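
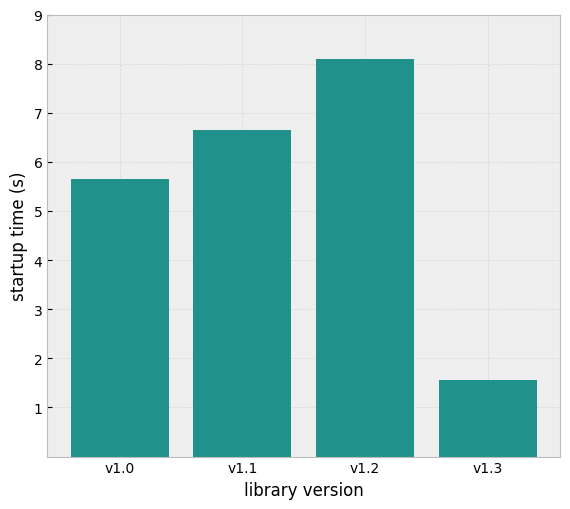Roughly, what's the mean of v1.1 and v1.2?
(7 + 8) / 2 ≈ 8.

≈ 8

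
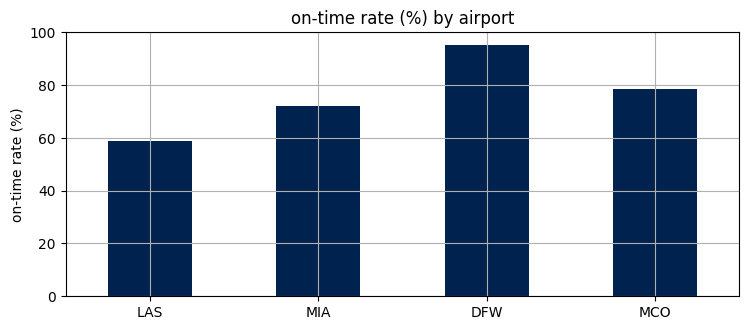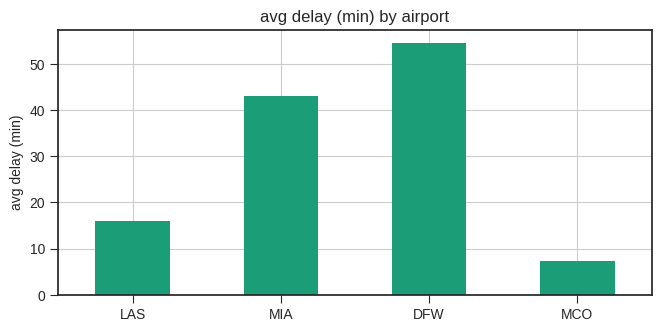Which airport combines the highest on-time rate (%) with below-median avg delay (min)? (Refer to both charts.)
MCO

Chart 2 median avg delay (min) ≈ 30; below-median airports: LAS, MCO. Among those, MCO has the highest on-time rate (%) (≈ 80).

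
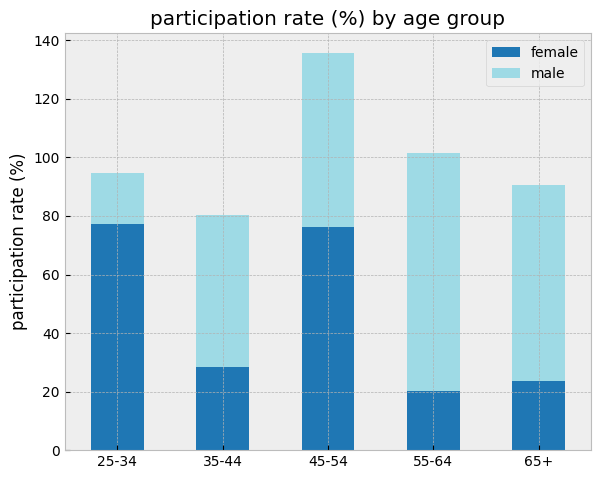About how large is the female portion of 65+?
≈ 20

female top ≈ 20, bottom ≈ 0; segment ≈ 20.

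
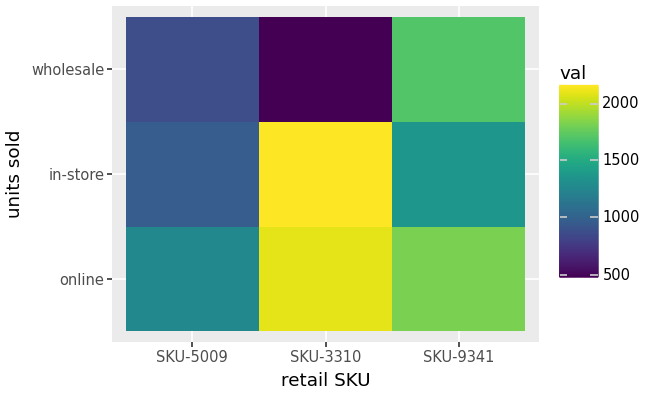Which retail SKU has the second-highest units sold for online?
SKU-9341

Top 3 for online: SKU-3310 ≈ 2000, SKU-9341 ≈ 1800, SKU-5009 ≈ 1200.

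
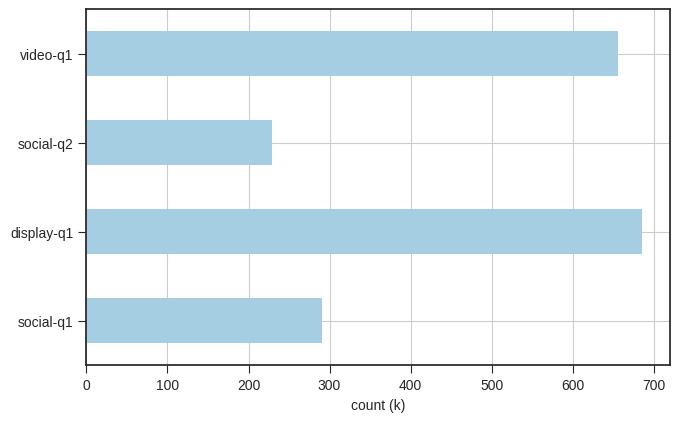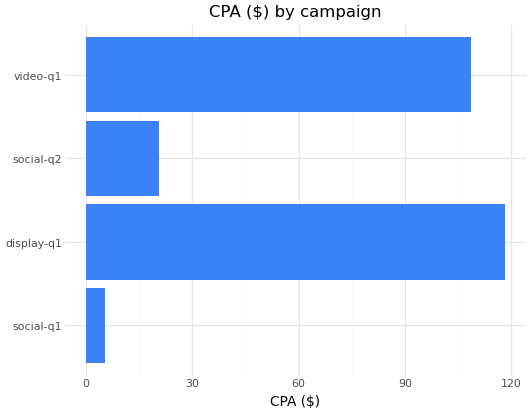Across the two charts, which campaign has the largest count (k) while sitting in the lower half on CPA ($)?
social-q1

Chart 2 median CPA ($) ≈ 60; below-median campaigns: social-q1, social-q2. Among those, social-q1 has the highest count (k) (≈ 300).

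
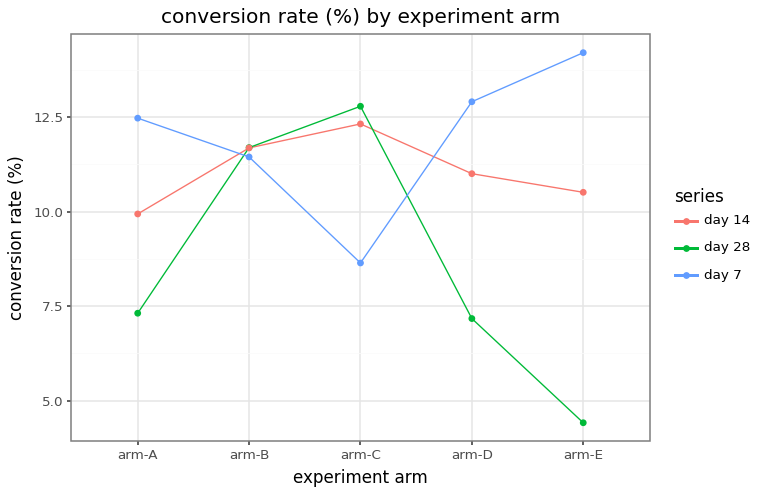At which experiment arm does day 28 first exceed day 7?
arm-A: day 28 ≈ 7 vs day 7 ≈ 12 (not yet); arm-B: day 28 ≈ 12 vs day 7 ≈ 11 (first crossover).

arm-B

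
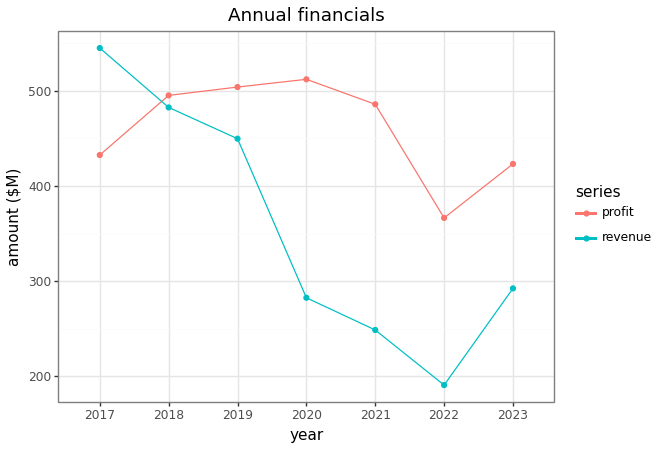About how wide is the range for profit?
Max 2020 ≈ 500, min 2022 ≈ 350; range ≈ 150.

≈ 150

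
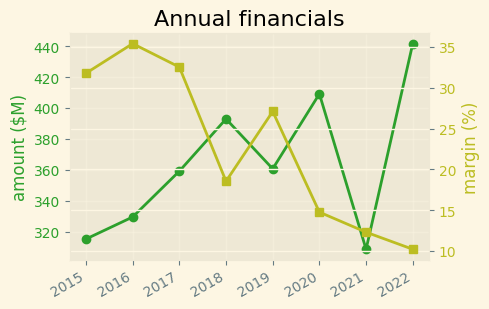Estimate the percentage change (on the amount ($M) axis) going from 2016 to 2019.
2016 ≈ 320, 2019 ≈ 360; (360 − 320) / 320 ≈ +12.5%.

≈ +12.5%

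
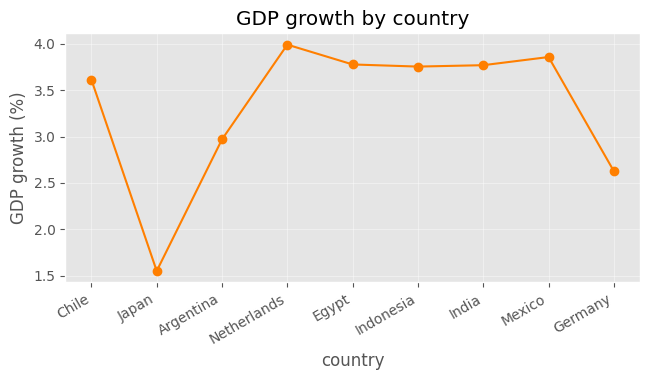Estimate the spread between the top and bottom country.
≈ 2.5

Max Netherlands ≈ 4.0, min Japan ≈ 1.5; range ≈ 2.5.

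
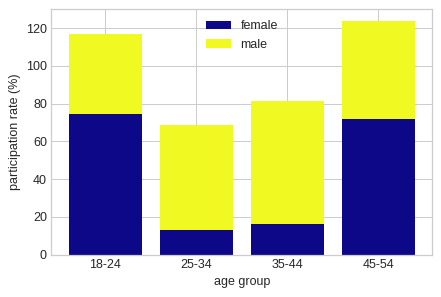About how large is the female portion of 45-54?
female top ≈ 80, bottom ≈ 0; segment ≈ 80.

≈ 80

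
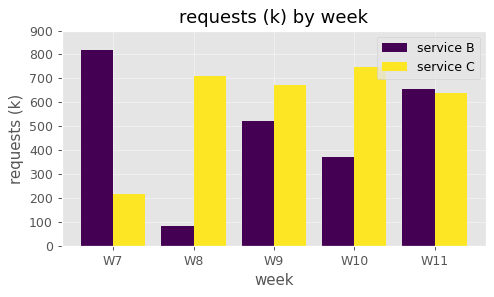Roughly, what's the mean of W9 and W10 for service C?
(700 + 700) / 2 ≈ 700.

≈ 700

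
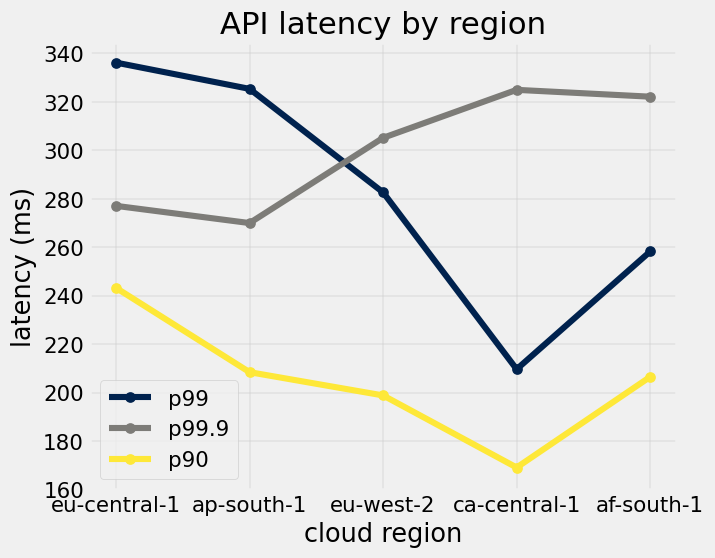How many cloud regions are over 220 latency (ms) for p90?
1

Above 220: eu-central-1.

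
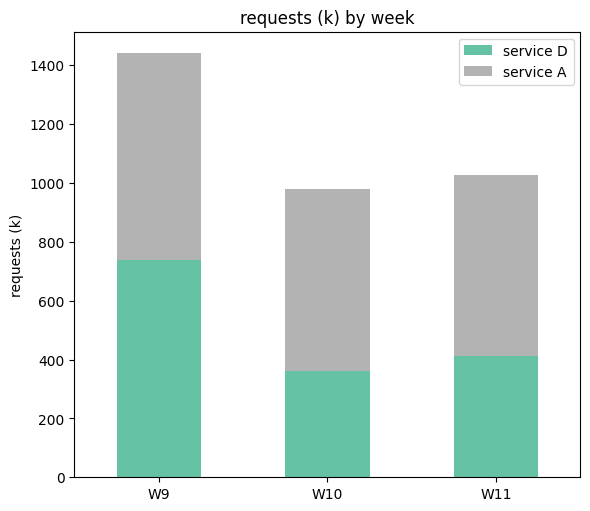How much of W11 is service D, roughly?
service D top ≈ 400, bottom ≈ 0; segment ≈ 400.

≈ 400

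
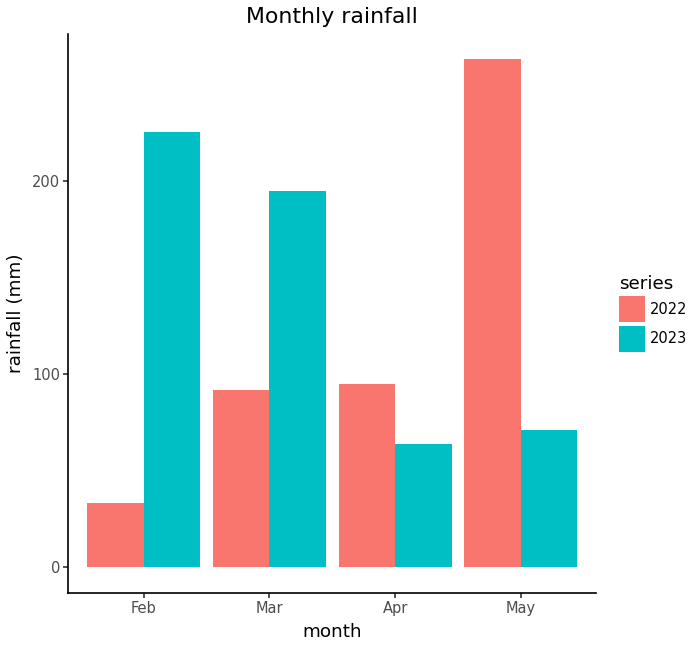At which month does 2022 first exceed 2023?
Apr

Mar: 2022 ≈ 100 vs 2023 ≈ 200 (not yet); Apr: 2022 ≈ 100 vs 2023 ≈ 75 (first crossover).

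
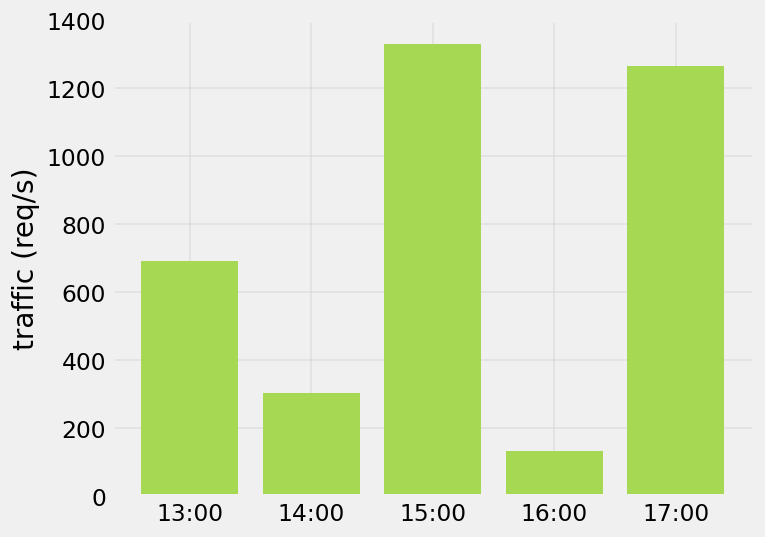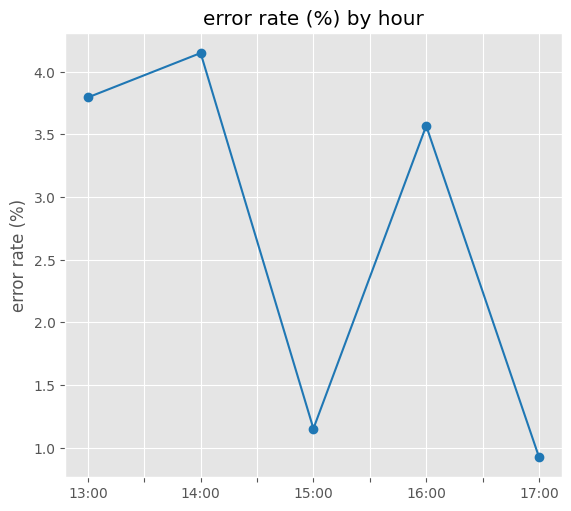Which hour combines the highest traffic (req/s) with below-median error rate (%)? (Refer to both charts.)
15:00

Chart 2 median error rate (%) ≈ 3.5; below-median hours: 15:00, 17:00. Among those, 15:00 has the highest traffic (req/s) (≈ 1400).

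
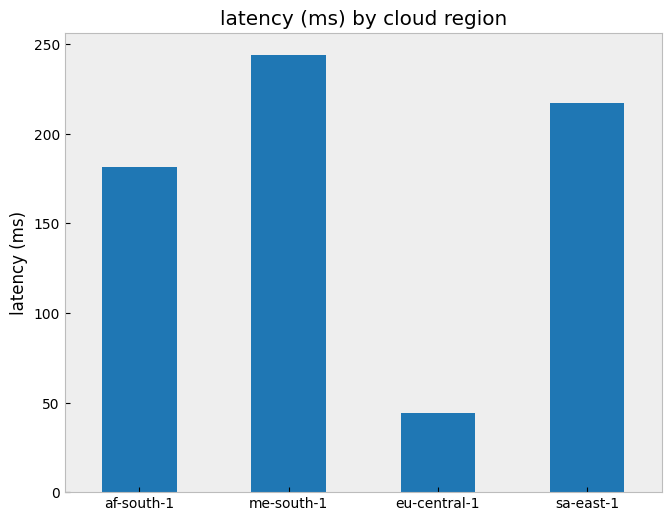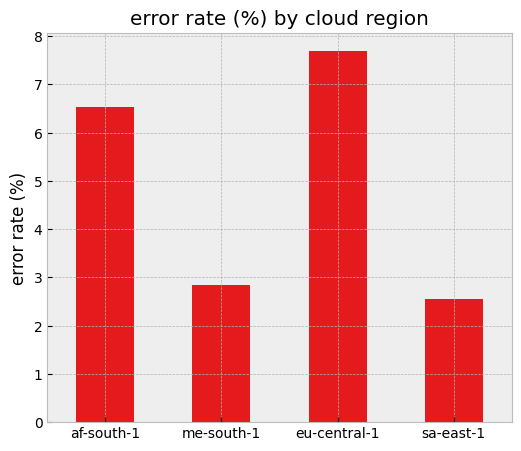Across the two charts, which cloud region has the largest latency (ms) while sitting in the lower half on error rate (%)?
Chart 2 median error rate (%) ≈ 5; below-median cloud regions: me-south-1, sa-east-1. Among those, me-south-1 has the highest latency (ms) (≈ 250).

me-south-1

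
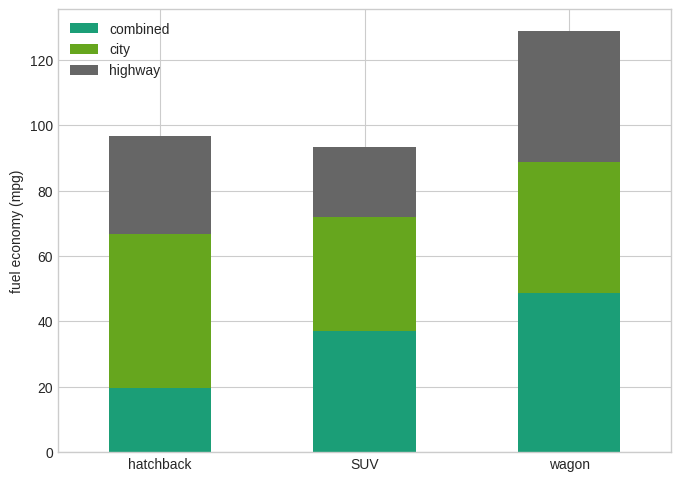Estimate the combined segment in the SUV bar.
combined top ≈ 40, bottom ≈ 0; segment ≈ 40.

≈ 40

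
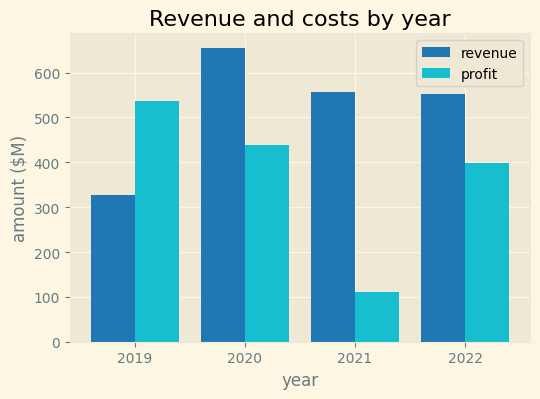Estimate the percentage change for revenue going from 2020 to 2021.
≈ -14.3%

2020 ≈ 700, 2021 ≈ 600; (600 − 700) / 700 ≈ -14.3%.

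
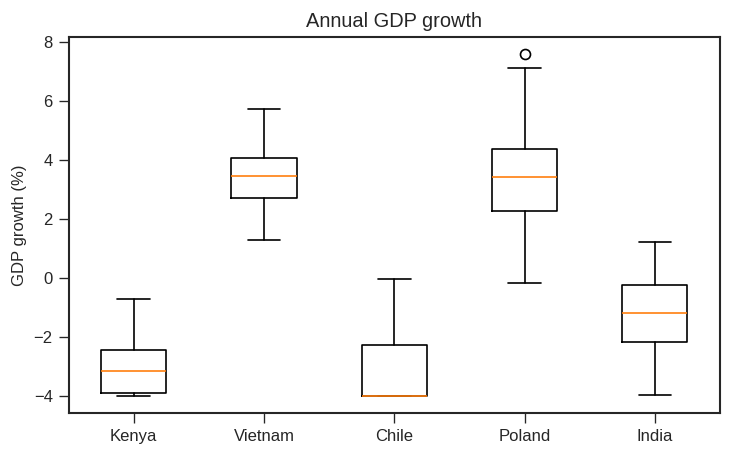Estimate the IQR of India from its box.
Q3 ≈ 0, Q1 ≈ -2; IQR ≈ 2.

≈ 2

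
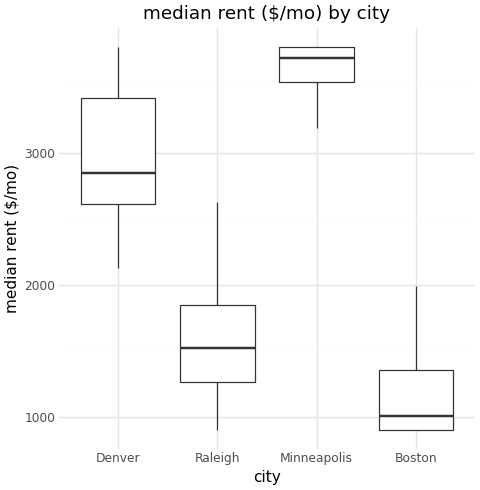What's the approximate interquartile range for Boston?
Q3 ≈ 1500, Q1 ≈ 1000; IQR ≈ 500.

≈ 500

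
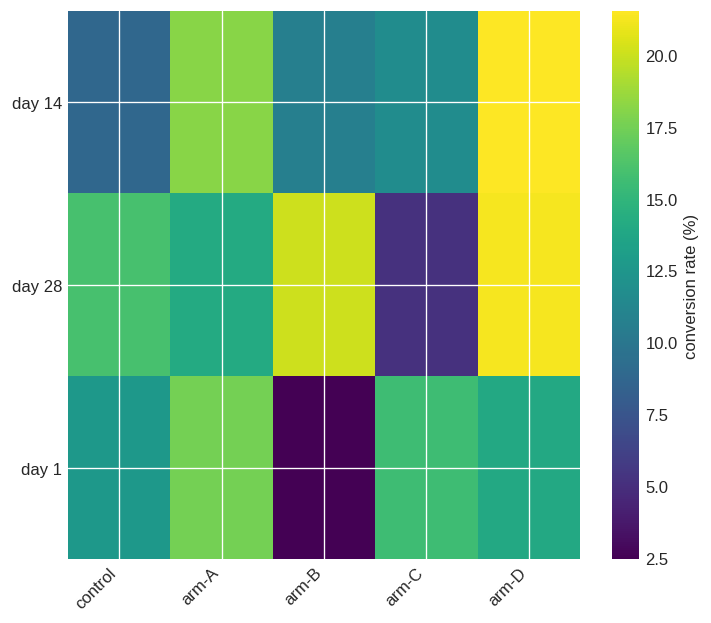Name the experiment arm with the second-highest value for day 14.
Top 3 for day 14: arm-D ≈ 22, arm-A ≈ 18, arm-C ≈ 12.

arm-A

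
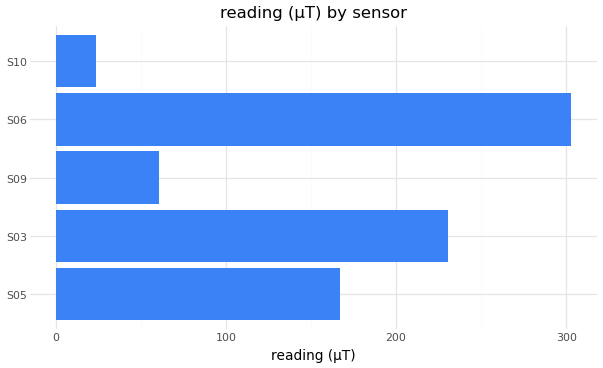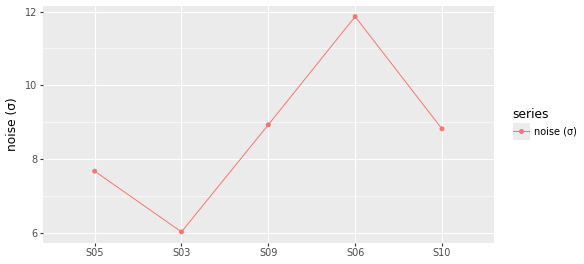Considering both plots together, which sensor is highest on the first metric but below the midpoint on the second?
Chart 2 median noise (σ) ≈ 8; below-median sensors: S05, S03. Among those, S03 has the highest reading (µT) (≈ 250).

S03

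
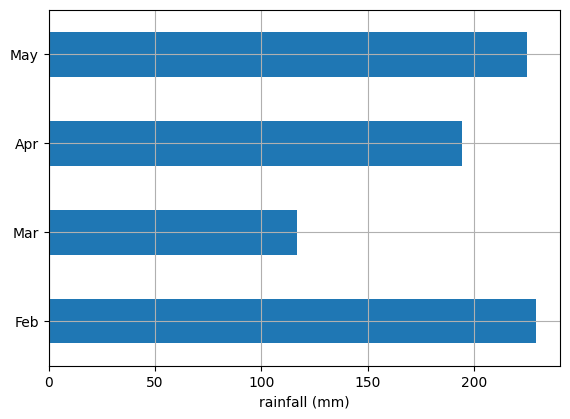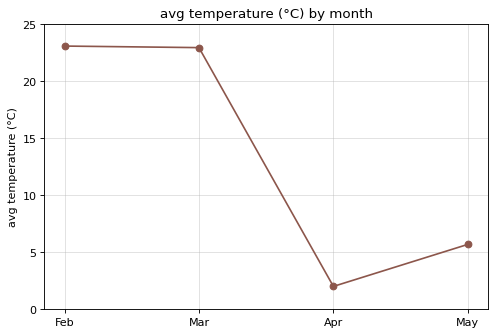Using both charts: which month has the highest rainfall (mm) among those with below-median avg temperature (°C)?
May

Chart 2 median avg temperature (°C) ≈ 15; below-median months: Apr, May. Among those, May has the highest rainfall (mm) (≈ 225).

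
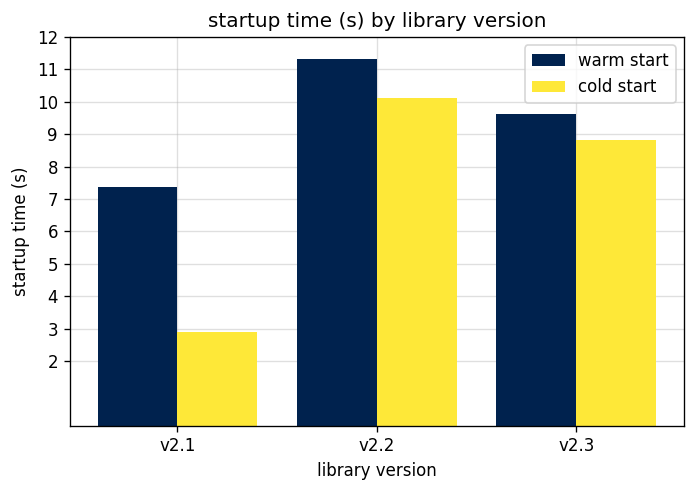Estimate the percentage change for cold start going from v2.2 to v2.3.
v2.2 ≈ 10, v2.3 ≈ 9; (9 − 10) / 10 ≈ -10%.

≈ -10%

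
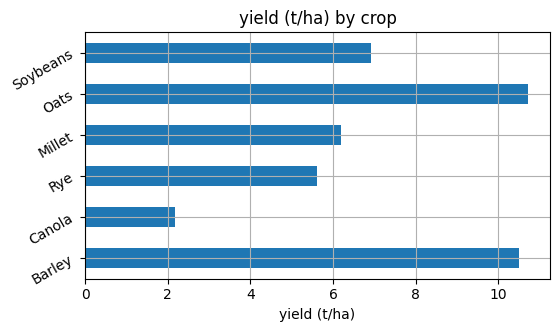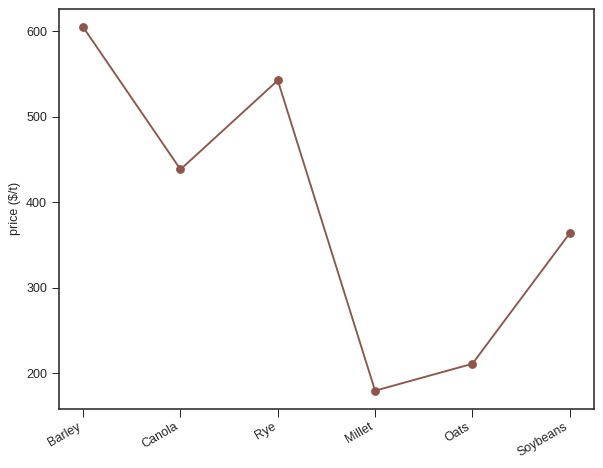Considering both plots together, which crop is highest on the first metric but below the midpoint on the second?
Chart 2 median price ($/t) ≈ 400; below-median crops: Millet, Oats, Soybeans. Among those, Oats has the highest yield (t/ha) (≈ 11).

Oats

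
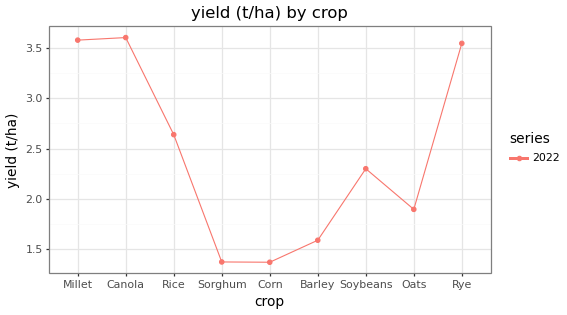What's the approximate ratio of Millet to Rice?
Millet ≈ 3.6, Rice ≈ 2.6; 3.6/2.6 ≈ 1.38.

≈ 1.38×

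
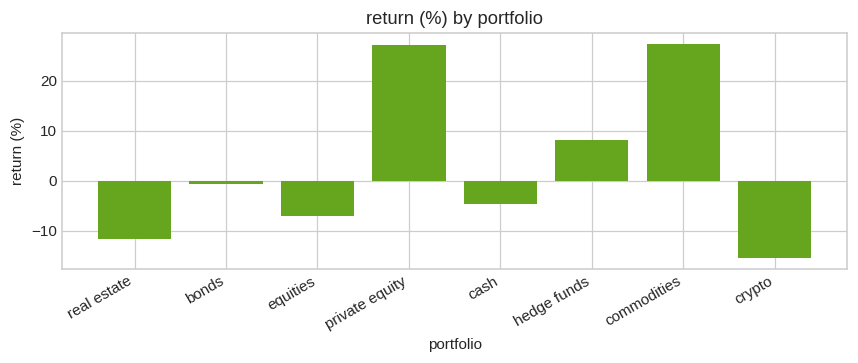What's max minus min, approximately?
Max commodities ≈ 25, min crypto ≈ -15; range ≈ 40.

≈ 40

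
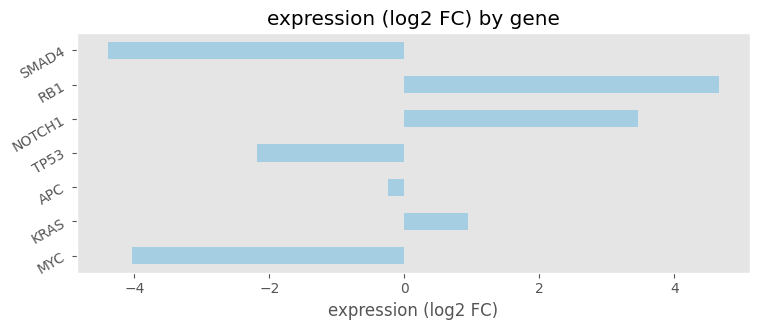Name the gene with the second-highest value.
Top 3: RB1 ≈ 5, NOTCH1 ≈ 3, KRAS ≈ 1.

NOTCH1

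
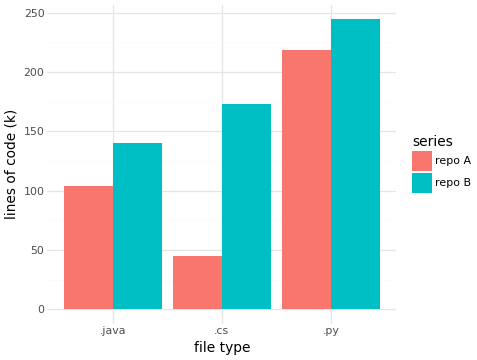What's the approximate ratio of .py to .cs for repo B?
≈ 1.43×

.py ≈ 250, .cs ≈ 175; 250/175 ≈ 1.43.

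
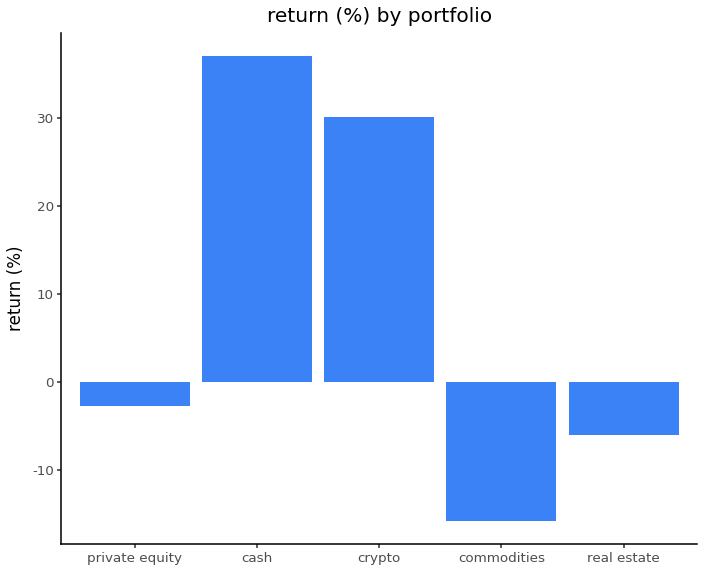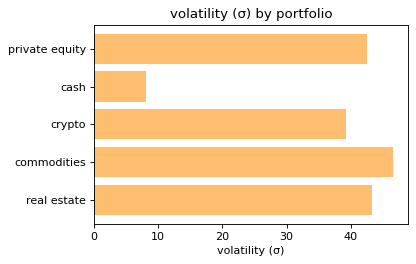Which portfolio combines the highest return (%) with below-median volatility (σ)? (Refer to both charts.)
cash

Chart 2 median volatility (σ) ≈ 45; below-median portfolios: cash, crypto. Among those, cash has the highest return (%) (≈ 35).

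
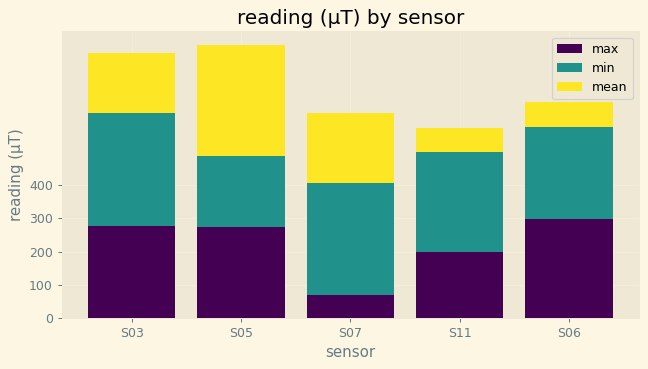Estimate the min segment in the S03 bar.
≈ 300

min top ≈ 600, bottom ≈ 300; segment ≈ 300.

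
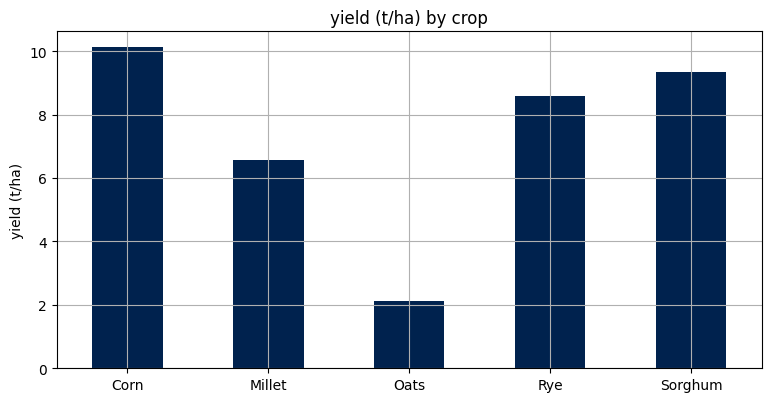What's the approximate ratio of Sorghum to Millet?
≈ 1.29×

Sorghum ≈ 9, Millet ≈ 7; 9/7 ≈ 1.29.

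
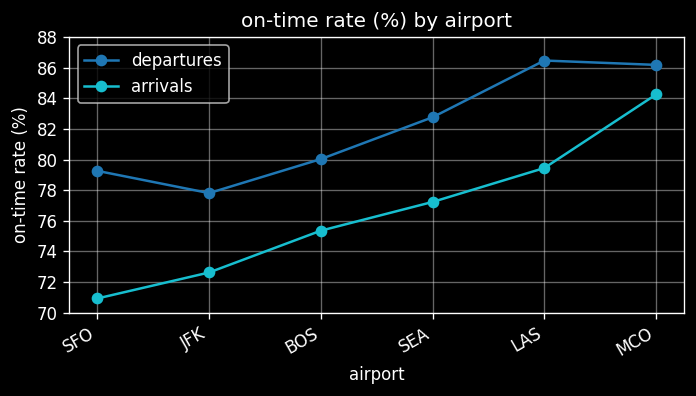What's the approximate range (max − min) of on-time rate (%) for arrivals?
Max MCO ≈ 84, min SFO ≈ 70; range ≈ 14.

≈ 14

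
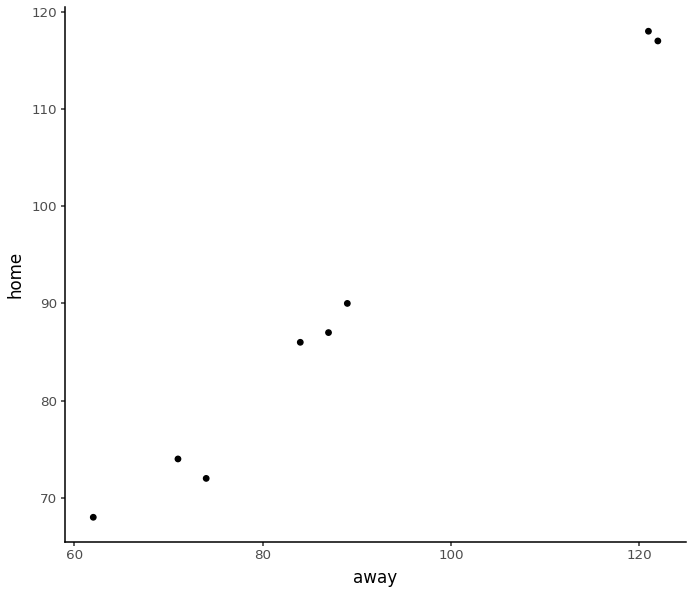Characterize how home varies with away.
positive, strong

Points are positively correlated; strong (|r| ≈ 1.0).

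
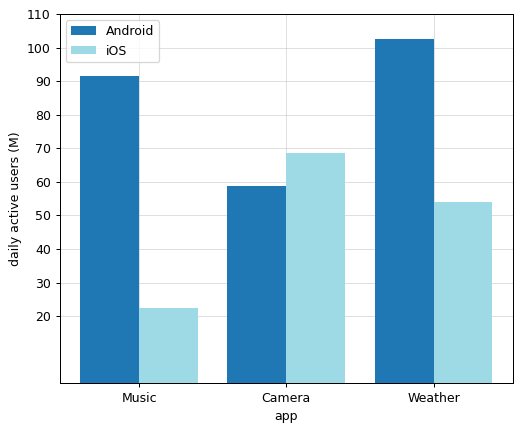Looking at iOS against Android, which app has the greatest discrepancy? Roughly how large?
Music, ≈ 70 M

Music: iOS ≈ 20, Android ≈ 90 → gap ≈ 70. Next-largest (Weather) is only ≈ 50.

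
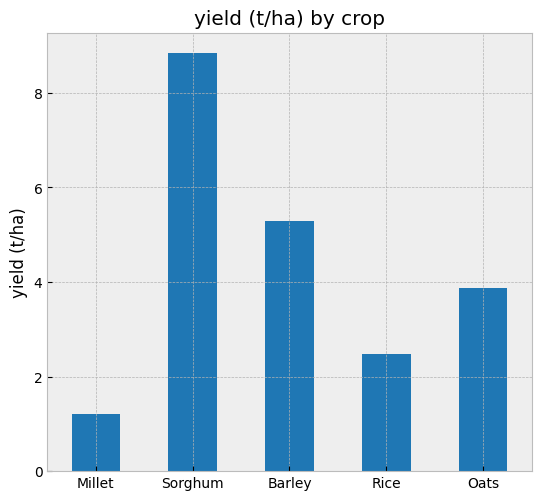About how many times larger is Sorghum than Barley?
≈ 1.8×

Sorghum ≈ 9, Barley ≈ 5; 9/5 ≈ 1.8.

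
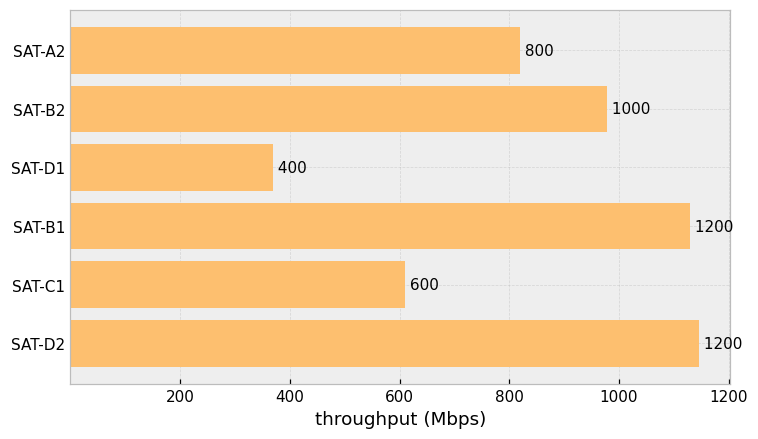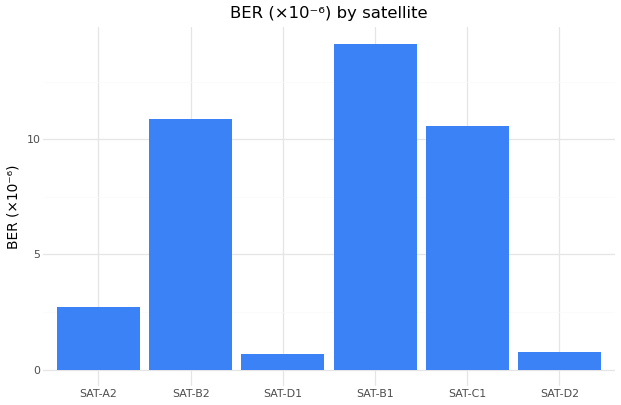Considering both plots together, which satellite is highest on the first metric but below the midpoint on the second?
SAT-D2

Chart 2 median BER (×10⁻⁶) ≈ 6; below-median satellites: SAT-A2, SAT-D1, SAT-D2. Among those, SAT-D2 has the highest throughput (Mbps) (≈ 1200).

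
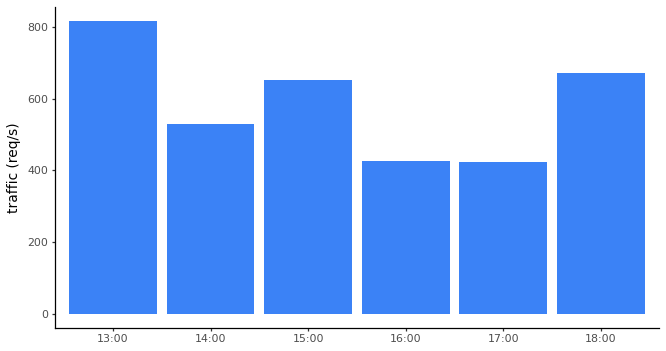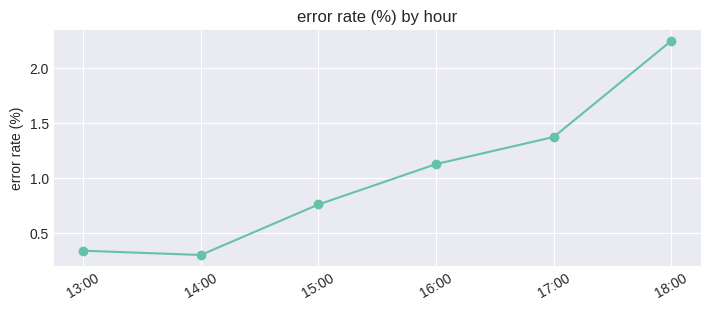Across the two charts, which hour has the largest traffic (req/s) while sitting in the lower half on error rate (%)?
13:00

Chart 2 median error rate (%) ≈ 1; below-median hours: 13:00, 14:00, 15:00. Among those, 13:00 has the highest traffic (req/s) (≈ 800).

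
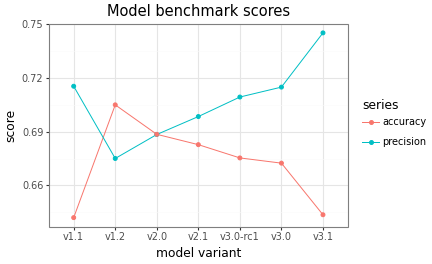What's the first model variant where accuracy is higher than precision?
v1.1: accuracy ≈ 0.64 vs precision ≈ 0.72 (not yet); v1.2: accuracy ≈ 0.70 vs precision ≈ 0.68 (first crossover).

v1.2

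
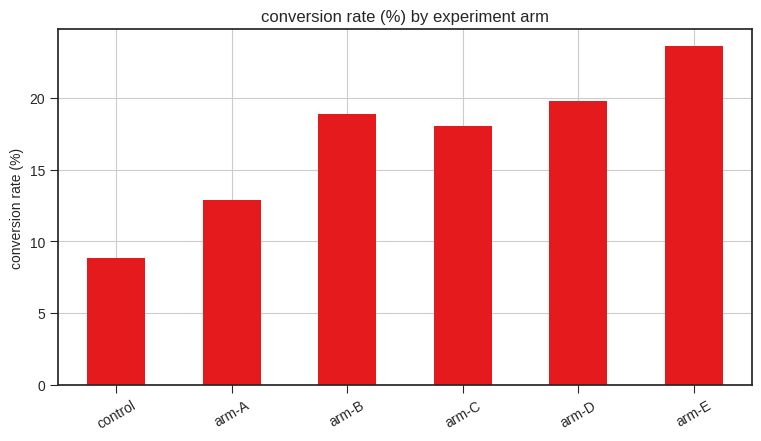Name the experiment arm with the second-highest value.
Top 3: arm-E ≈ 24, arm-D ≈ 20, arm-B ≈ 18.

arm-D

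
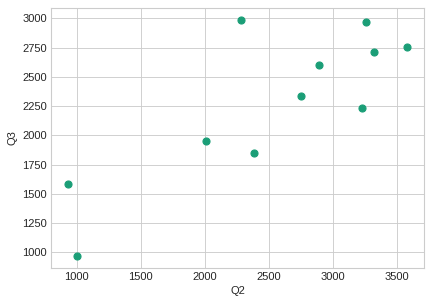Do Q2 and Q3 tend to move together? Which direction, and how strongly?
positive, strong

Points are positively correlated; strong (|r| ≈ 0.8).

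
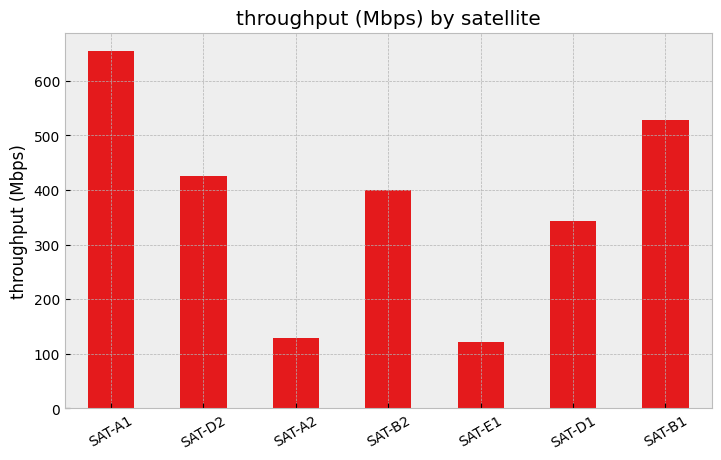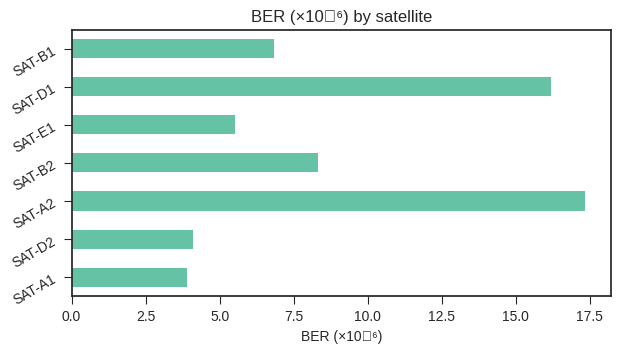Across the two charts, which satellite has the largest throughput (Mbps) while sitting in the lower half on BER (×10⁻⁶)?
SAT-A1

Chart 2 median BER (×10⁻⁶) ≈ 6; below-median satellites: SAT-A1, SAT-D2, SAT-E1. Among those, SAT-A1 has the highest throughput (Mbps) (≈ 700).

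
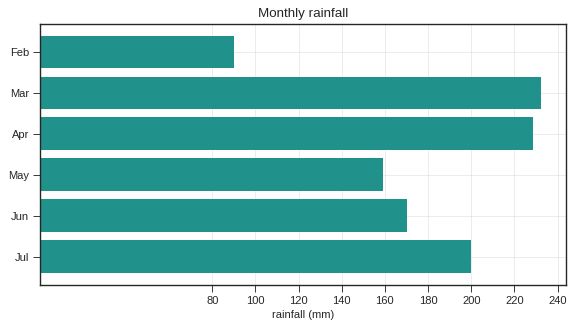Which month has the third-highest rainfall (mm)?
Jul

Top 4: Mar ≈ 240, Apr ≈ 220, Jul ≈ 200, Jun ≈ 180.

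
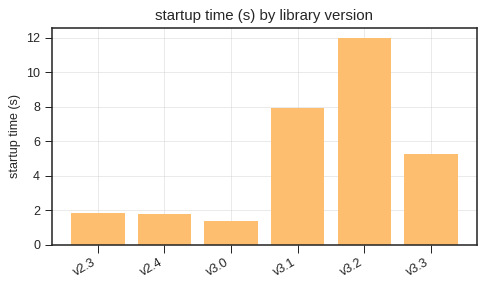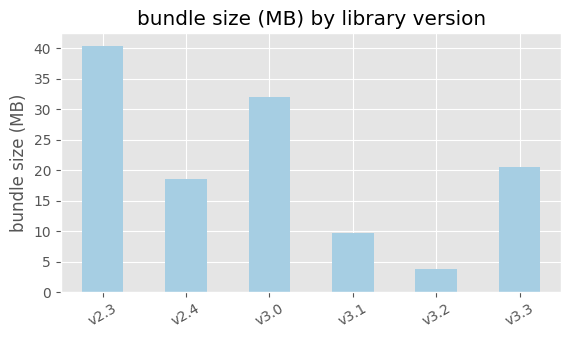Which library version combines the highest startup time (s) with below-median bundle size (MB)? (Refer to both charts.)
Chart 2 median bundle size (MB) ≈ 20; below-median library versions: v2.4, v3.1, v3.2. Among those, v3.2 has the highest startup time (s) (≈ 12).

v3.2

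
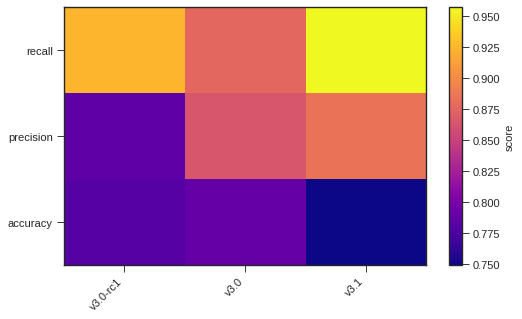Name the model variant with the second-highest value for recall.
Top 3 for recall: v3.1 ≈ 0.96, v3.0-rc1 ≈ 0.92, v3.0 ≈ 0.88.

v3.0-rc1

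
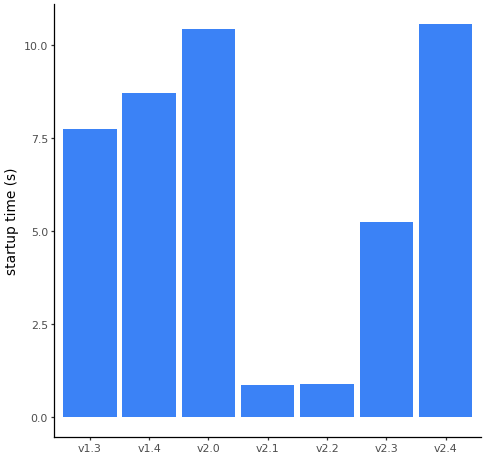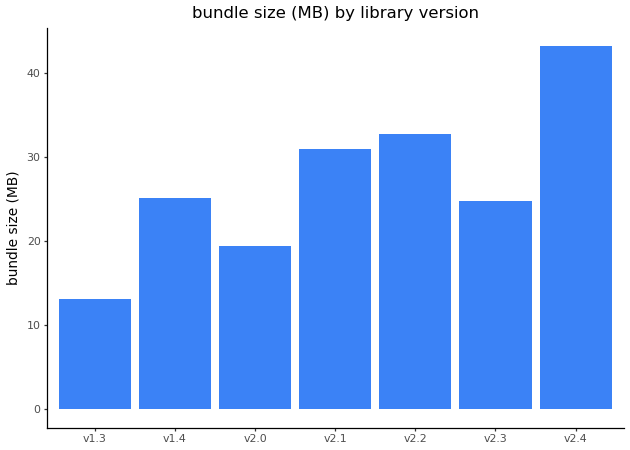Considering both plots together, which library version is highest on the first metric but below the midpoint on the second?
Chart 2 median bundle size (MB) ≈ 25; below-median library versions: v1.3, v2.0, v2.3. Among those, v2.0 has the highest startup time (s) (≈ 10).

v2.0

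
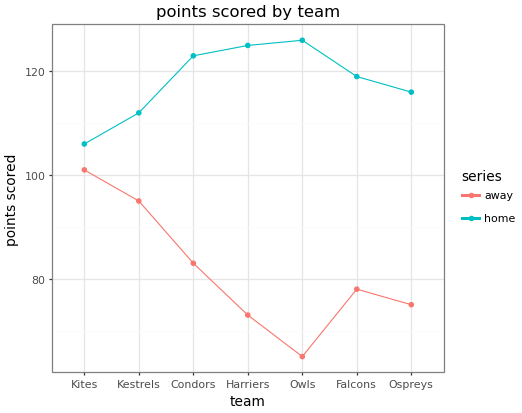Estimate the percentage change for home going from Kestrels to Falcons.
≈ +9.1%

Kestrels ≈ 110, Falcons ≈ 120; (120 − 110) / 110 ≈ +9.1%.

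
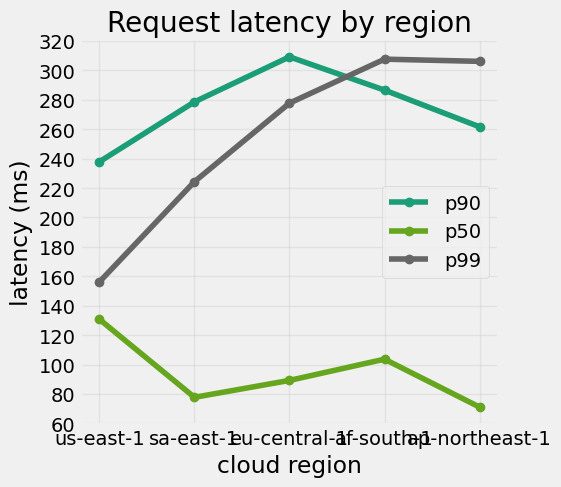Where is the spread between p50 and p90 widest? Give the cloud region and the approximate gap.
eu-central-1: p50 ≈ 80, p90 ≈ 300 → gap ≈ 220. Next-largest (sa-east-1) is only ≈ 200.

eu-central-1, ≈ 220 ms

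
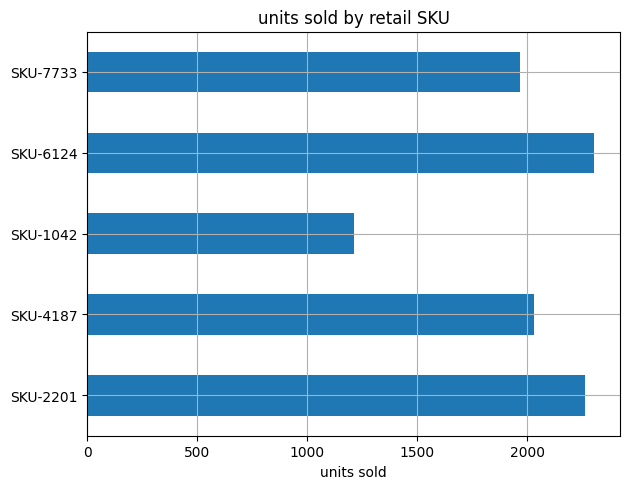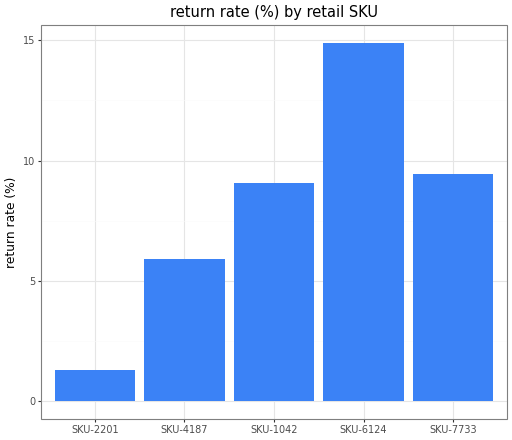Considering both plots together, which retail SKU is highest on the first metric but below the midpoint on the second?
SKU-2201

Chart 2 median return rate (%) ≈ 10; below-median retail SKUs: SKU-2201, SKU-4187. Among those, SKU-2201 has the highest units sold (≈ 2500).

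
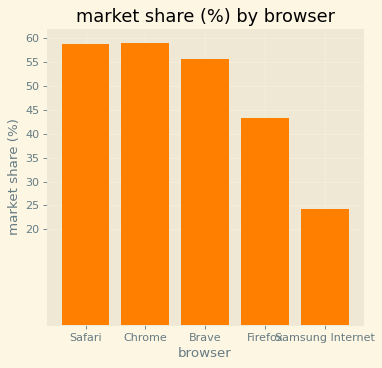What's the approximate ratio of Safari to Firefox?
≈ 1.33×

Safari ≈ 60, Firefox ≈ 45; 60/45 ≈ 1.33.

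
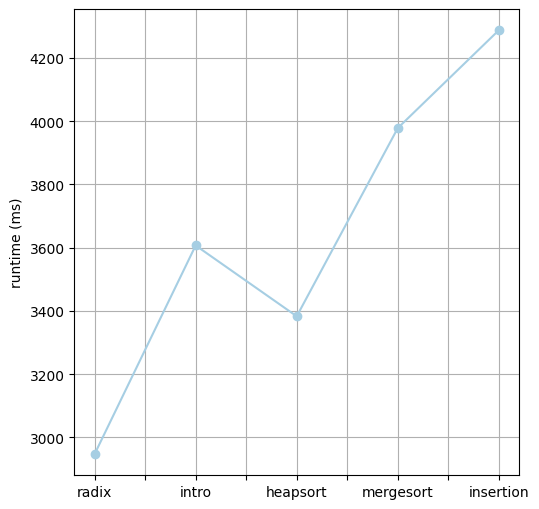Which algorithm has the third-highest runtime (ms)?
intro

Top 4: insertion ≈ 4200, mergesort ≈ 4000, intro ≈ 3600, heapsort ≈ 3400.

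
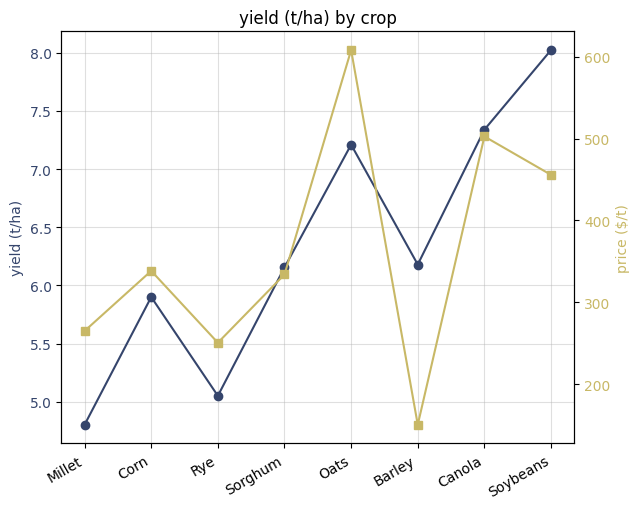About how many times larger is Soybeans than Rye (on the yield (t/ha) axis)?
Soybeans ≈ 8.0, Rye ≈ 5.0; 8.0/5.0 ≈ 1.6.

≈ 1.6×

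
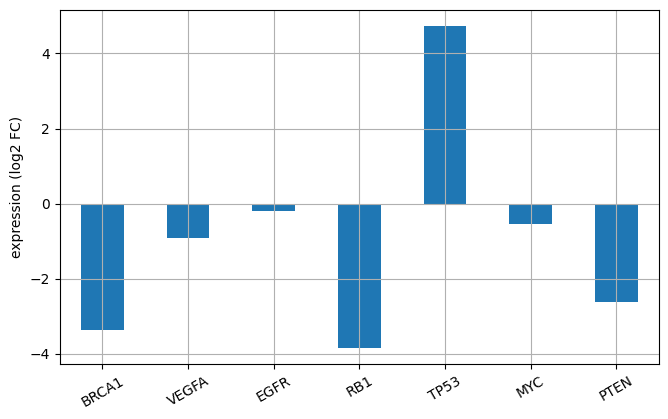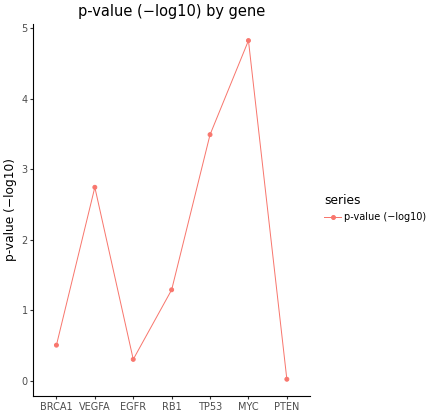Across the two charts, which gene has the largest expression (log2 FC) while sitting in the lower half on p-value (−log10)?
EGFR

Chart 2 median p-value (−log10) ≈ 1.5; below-median genes: BRCA1, EGFR, PTEN. Among those, EGFR has the highest expression (log2 FC) (≈ 0).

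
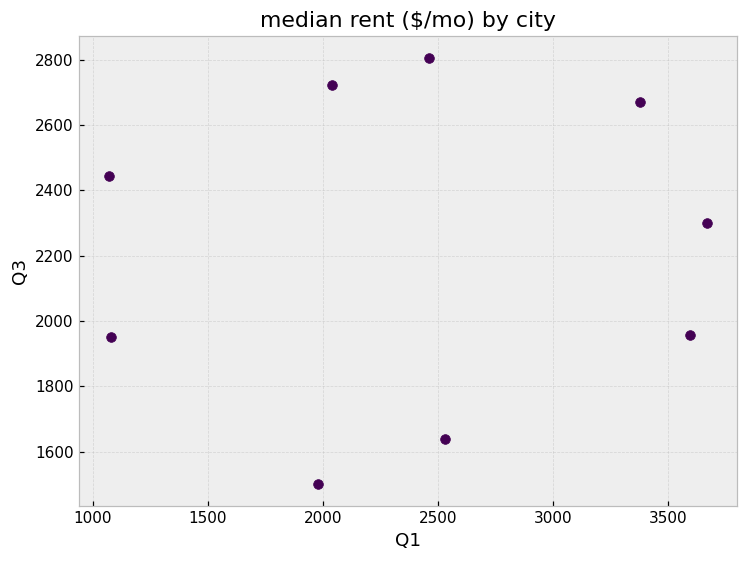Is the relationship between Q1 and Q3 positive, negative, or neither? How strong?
Points are roughly uncorrelated; weak (|r| ≈ 0.1).

no clear correlation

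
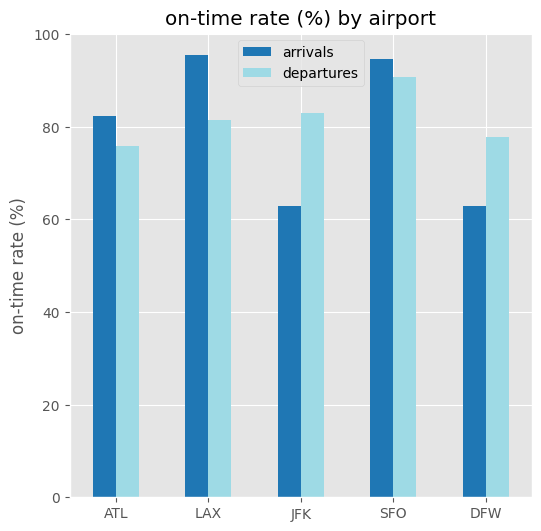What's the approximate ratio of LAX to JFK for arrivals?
≈ 1.67×

LAX ≈ 100, JFK ≈ 60; 100/60 ≈ 1.67.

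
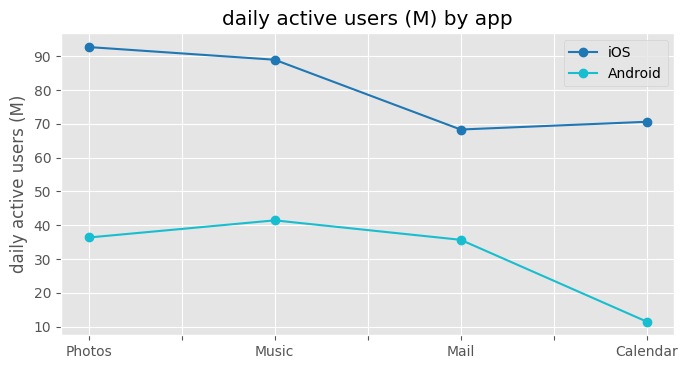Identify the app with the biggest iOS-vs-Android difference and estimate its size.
Calendar, ≈ 60 M

Calendar: iOS ≈ 70, Android ≈ 10 → gap ≈ 60. Next-largest (Photos) is only ≈ 50.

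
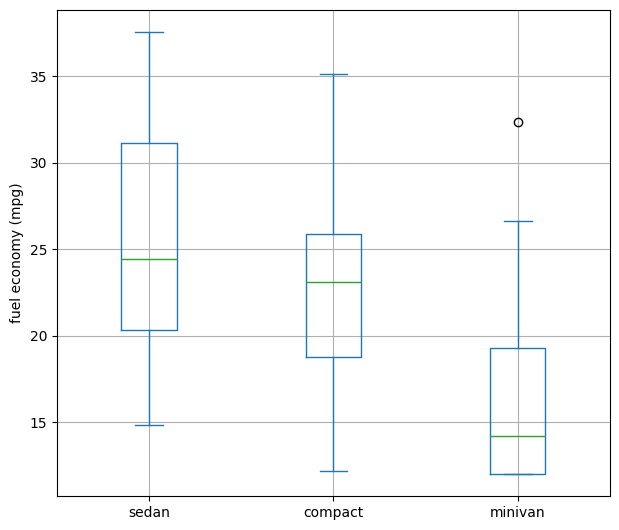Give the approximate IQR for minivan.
Q3 ≈ 19, Q1 ≈ 12; IQR ≈ 7.

≈ 7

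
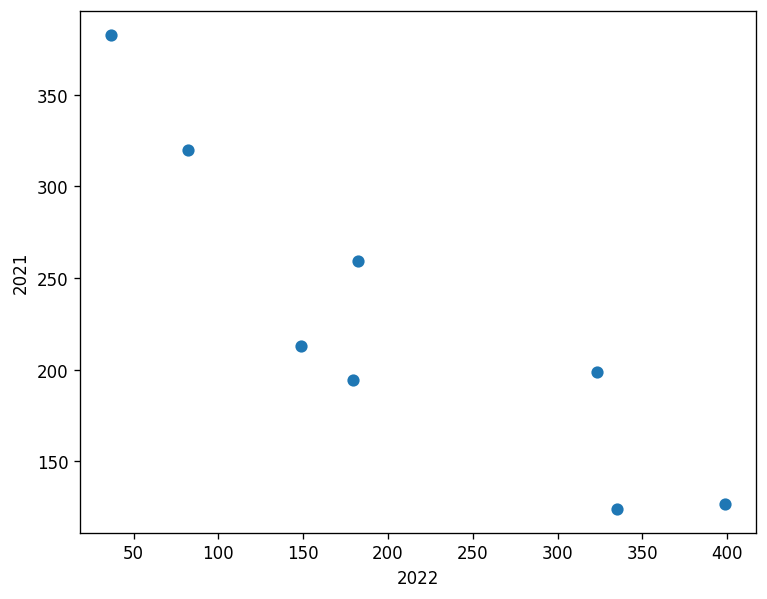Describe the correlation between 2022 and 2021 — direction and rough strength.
negative, strong

Points are negatively correlated; strong (|r| ≈ 0.9).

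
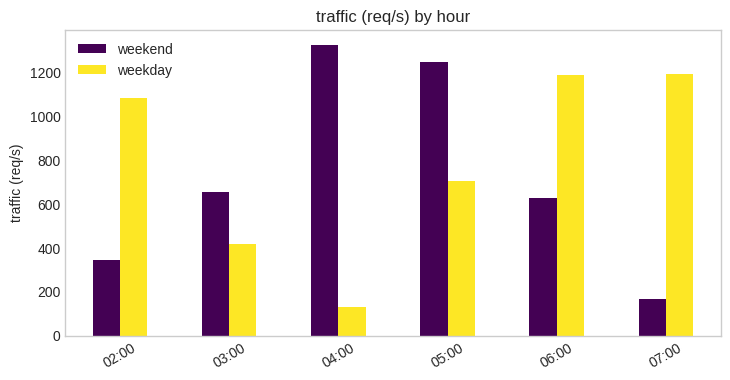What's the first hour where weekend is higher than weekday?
03:00

02:00: weekend ≈ 400 vs weekday ≈ 1000 (not yet); 03:00: weekend ≈ 600 vs weekday ≈ 400 (first crossover).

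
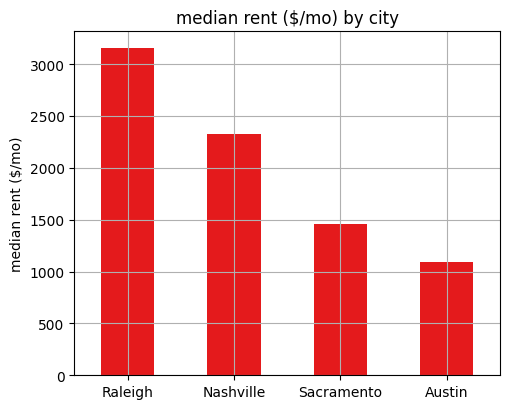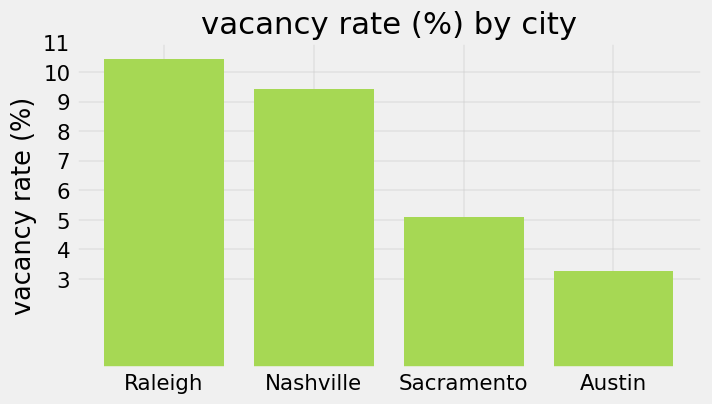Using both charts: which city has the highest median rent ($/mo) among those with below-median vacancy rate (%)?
Chart 2 median vacancy rate (%) ≈ 7; below-median cities: Sacramento, Austin. Among those, Sacramento has the highest median rent ($/mo) (≈ 1500).

Sacramento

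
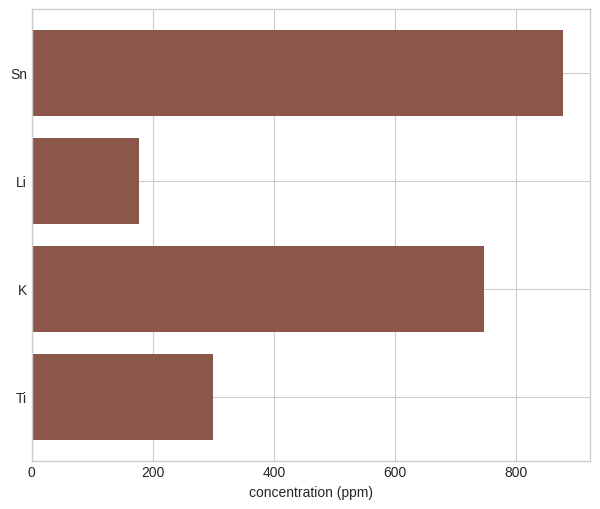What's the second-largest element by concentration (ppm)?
Top 3: Sn ≈ 900, K ≈ 700, Ti ≈ 300.

K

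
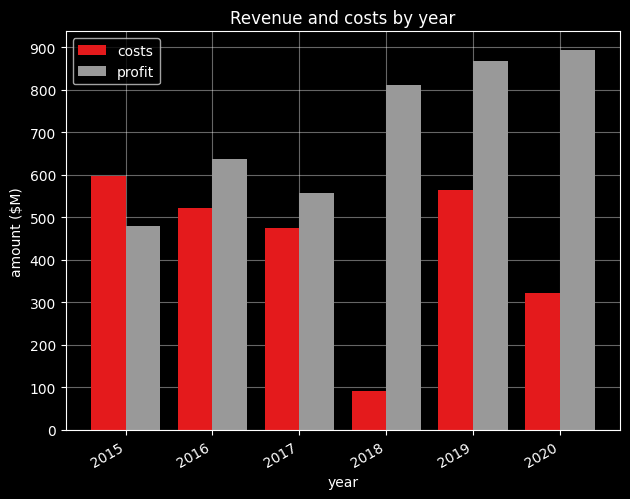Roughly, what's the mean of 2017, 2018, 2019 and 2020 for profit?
≈ 800

(600 + 800 + 900 + 900) / 4 ≈ 800.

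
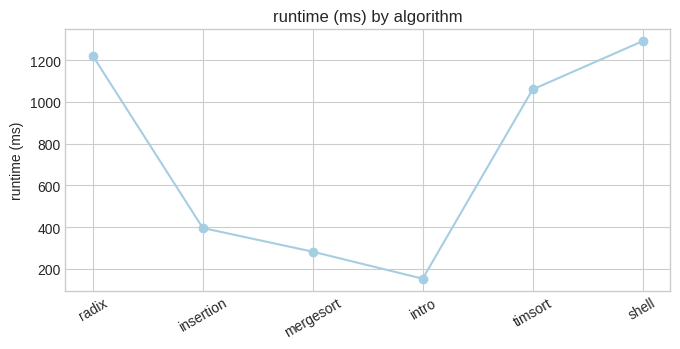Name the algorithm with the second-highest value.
radix

Top 3: shell ≈ 1300, radix ≈ 1200, timsort ≈ 1100.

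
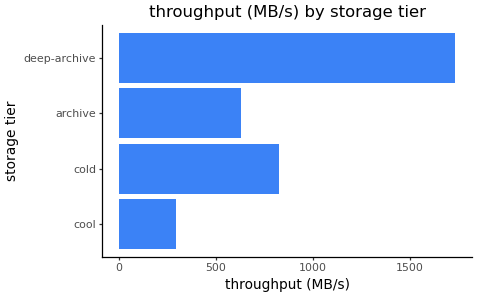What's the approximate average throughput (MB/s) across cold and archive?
(800 + 600) / 2 ≈ 700.

≈ 700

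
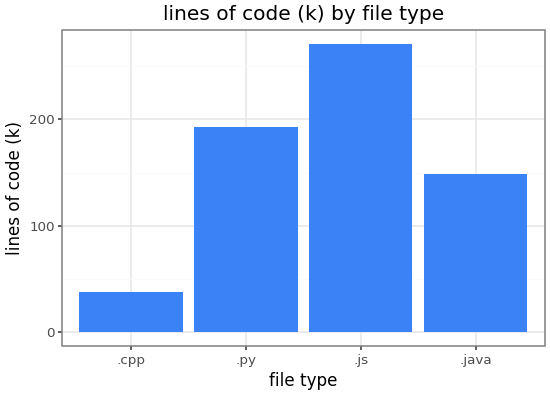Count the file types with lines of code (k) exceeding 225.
1

Above 225: .js.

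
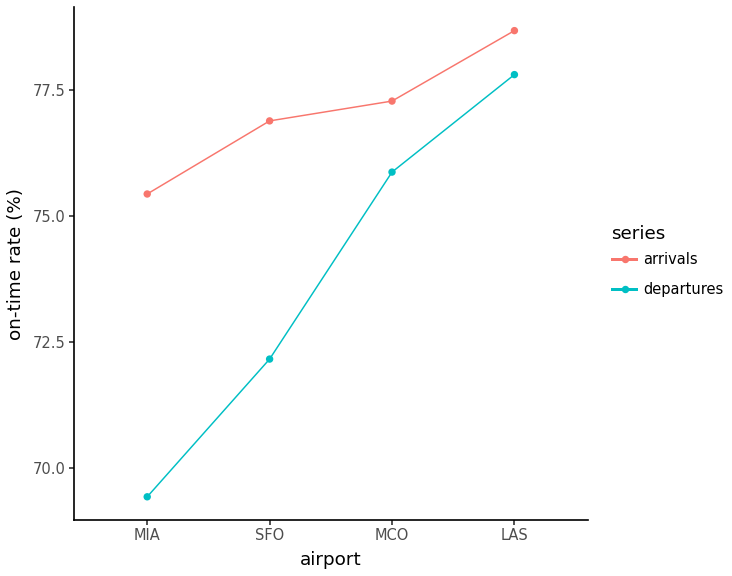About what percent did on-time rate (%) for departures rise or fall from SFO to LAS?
SFO ≈ 72, LAS ≈ 78; (78 − 72) / 72 ≈ +8.3%.

≈ +8.3%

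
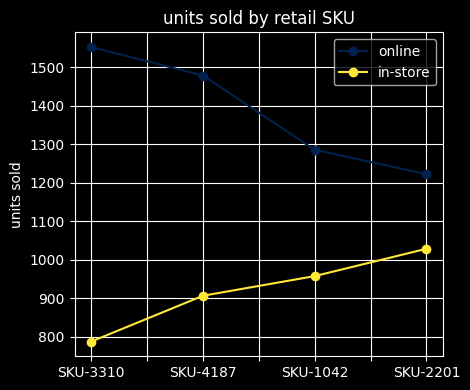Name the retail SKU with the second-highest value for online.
Top 3 for online: SKU-3310 ≈ 1600, SKU-4187 ≈ 1500, SKU-1042 ≈ 1300.

SKU-4187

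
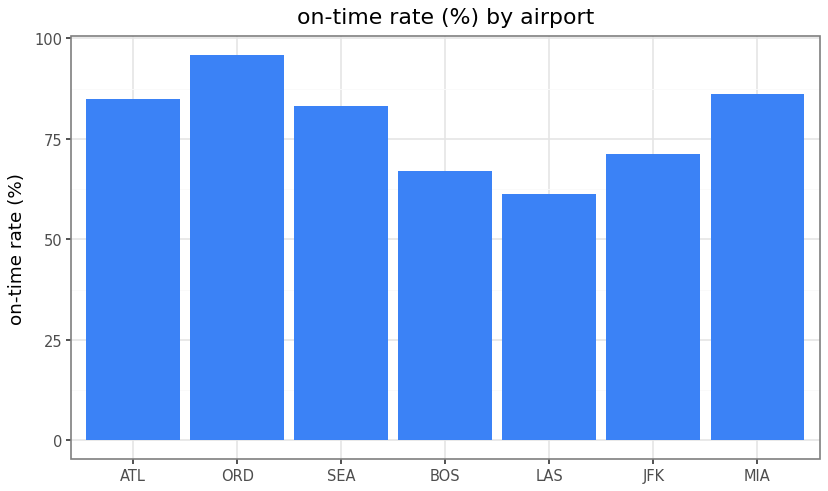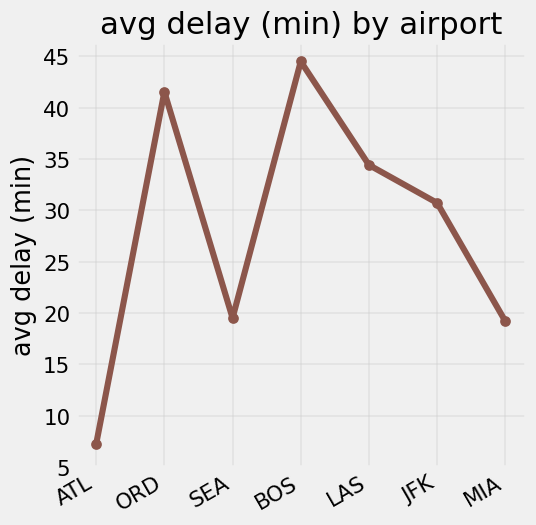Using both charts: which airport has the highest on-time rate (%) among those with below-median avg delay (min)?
Chart 2 median avg delay (min) ≈ 30; below-median airports: ATL, SEA, MIA. Among those, MIA has the highest on-time rate (%) (≈ 90).

MIA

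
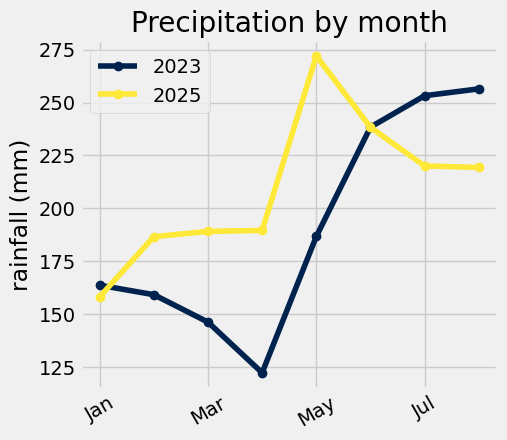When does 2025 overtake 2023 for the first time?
Feb

Jan: 2025 ≈ 160 vs 2023 ≈ 160 (not yet); Feb: 2025 ≈ 180 vs 2023 ≈ 160 (first crossover).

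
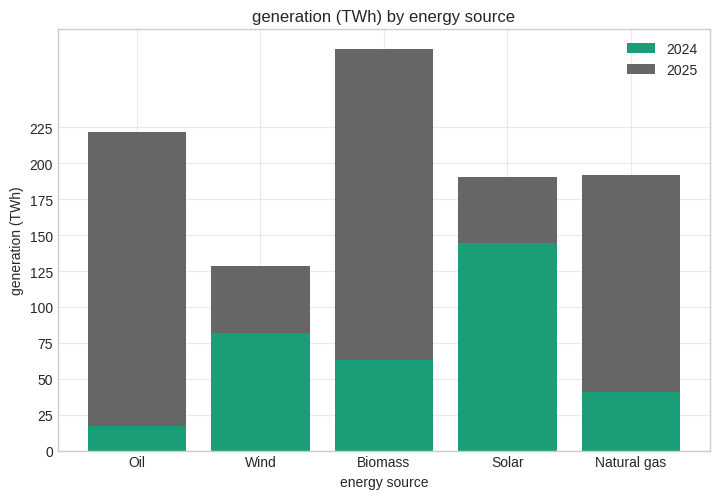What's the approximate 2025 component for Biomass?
≈ 200

2025 top ≈ 275, bottom ≈ 75; segment ≈ 200.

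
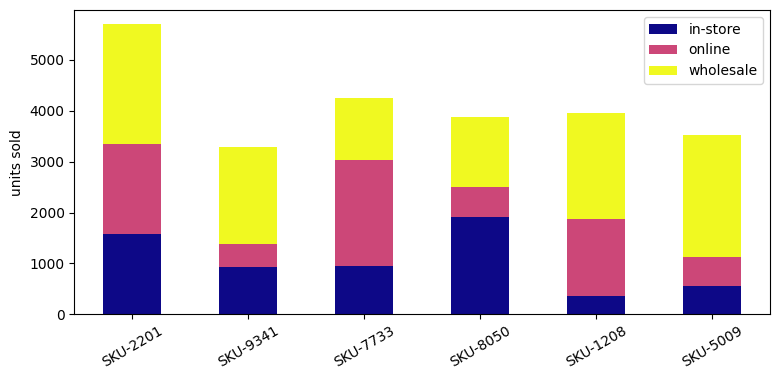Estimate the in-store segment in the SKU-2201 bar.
≈ 1500

in-store top ≈ 1500, bottom ≈ 0; segment ≈ 1500.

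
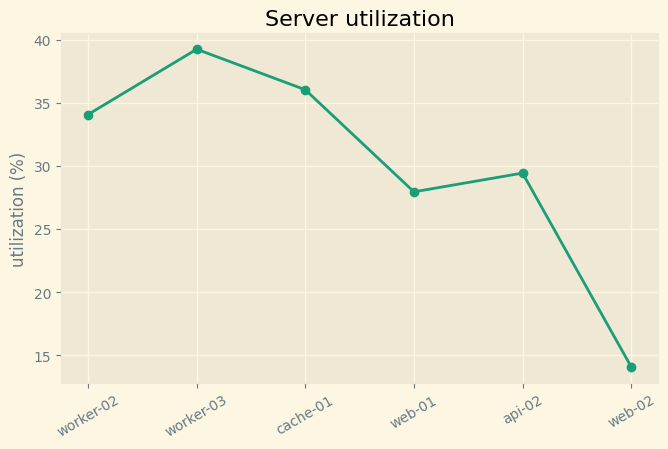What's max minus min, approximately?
Max worker-03 ≈ 40, min web-02 ≈ 15; range ≈ 25.

≈ 25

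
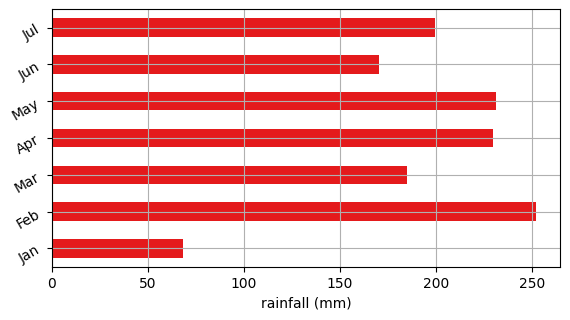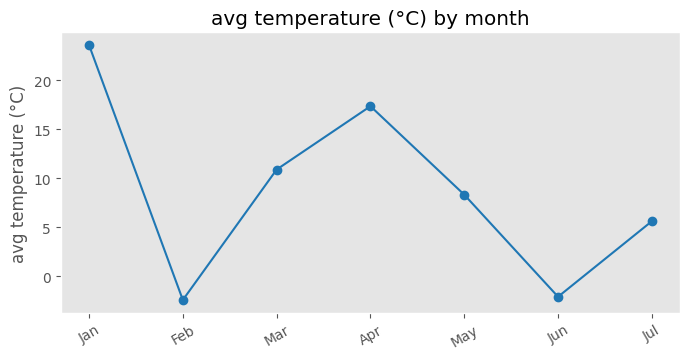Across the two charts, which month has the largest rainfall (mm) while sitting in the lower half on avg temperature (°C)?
Feb

Chart 2 median avg temperature (°C) ≈ 10; below-median months: Feb, Jun, Jul. Among those, Feb has the highest rainfall (mm) (≈ 250).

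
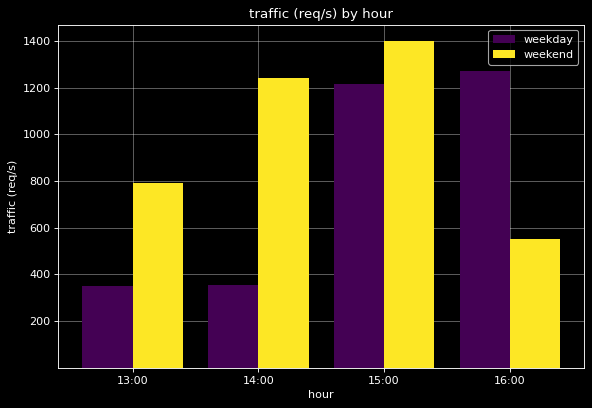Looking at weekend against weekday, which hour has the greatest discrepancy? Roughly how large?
14:00, ≈ 800 req/s

14:00: weekend ≈ 1200, weekday ≈ 400 → gap ≈ 800. Next-largest (16:00) is only ≈ 600.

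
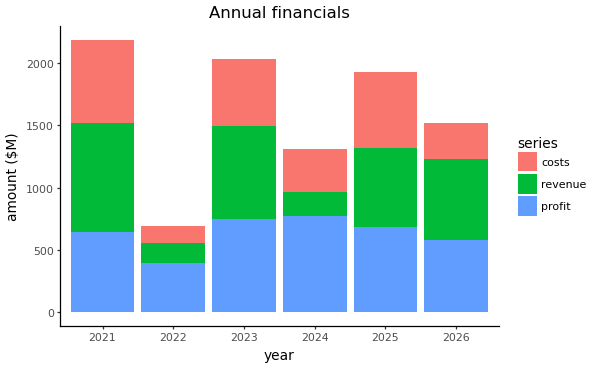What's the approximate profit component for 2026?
≈ 600

profit top ≈ 600, bottom ≈ 0; segment ≈ 600.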